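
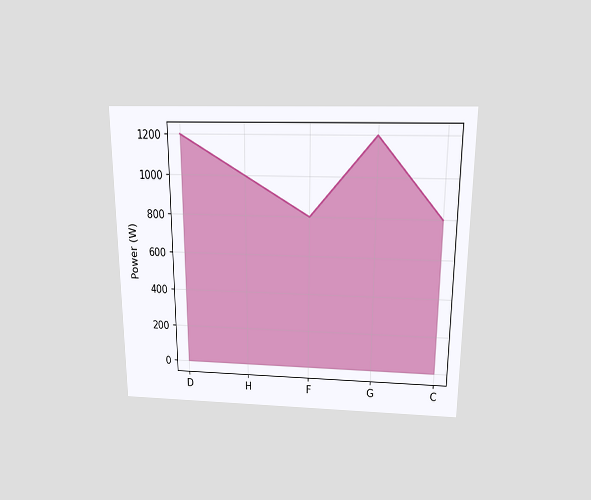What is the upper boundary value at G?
The chart is viewed slightly from above. At G the upper boundary is at 1200W.

1200W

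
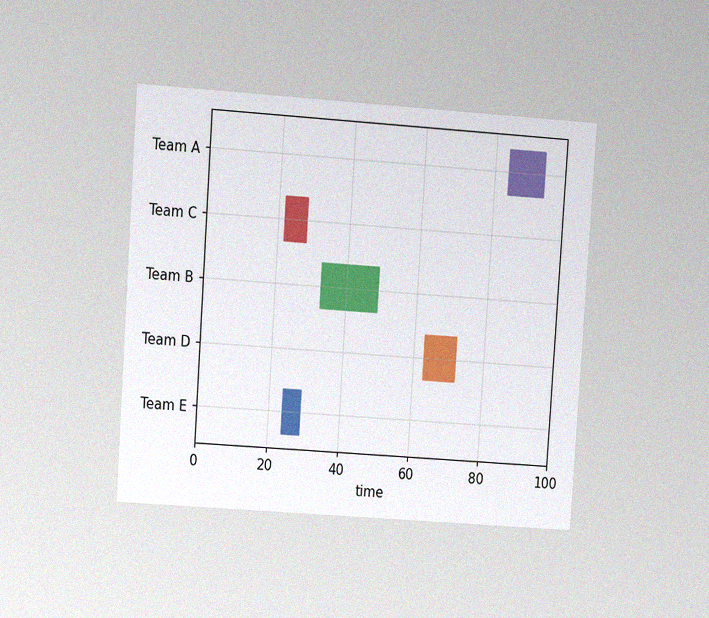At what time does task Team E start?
24

The chart is tilted about 4° clockwise and viewed at a slight angle, with some photo noise. The Team E bar begins at t=24.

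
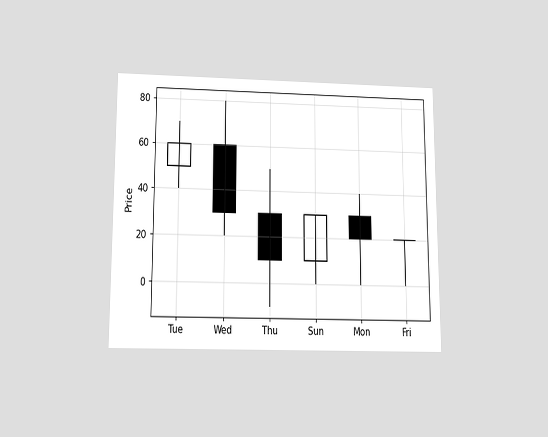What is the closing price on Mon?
20

The chart is viewed slightly from below. The Mon candle closes at 20.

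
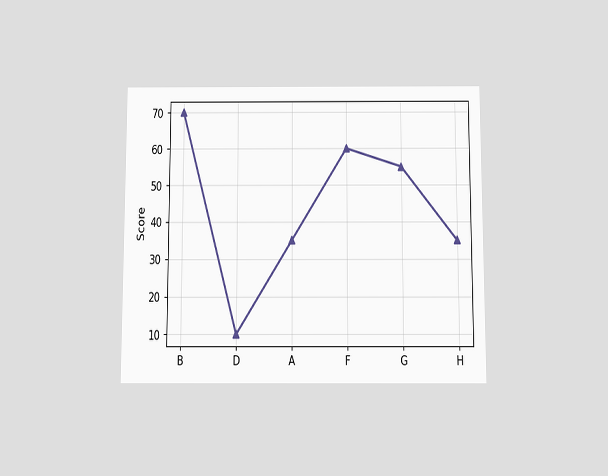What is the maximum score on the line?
The chart is viewed slightly from below. The highest point is at B, and reading across to the y-axis gives 70.

70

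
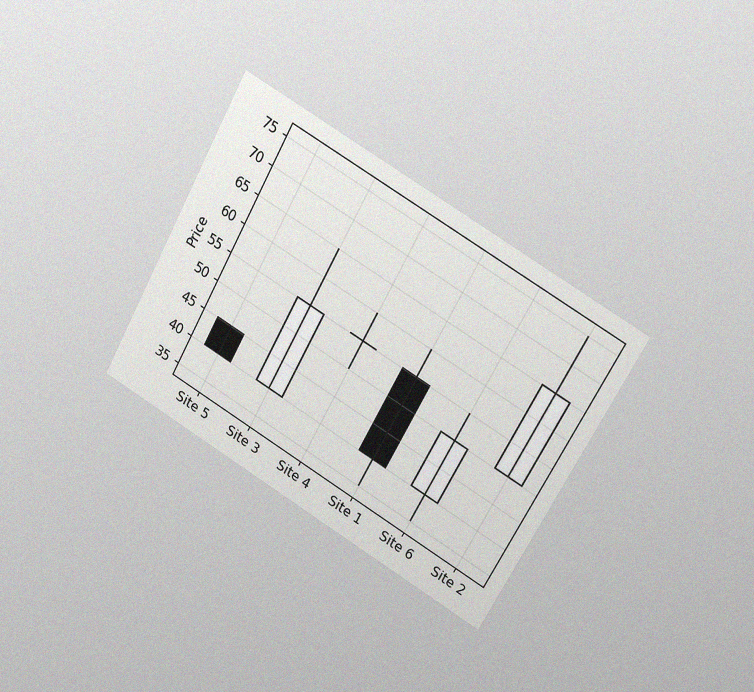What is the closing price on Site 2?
The chart is tilted about 29° clockwise and viewed at a slight angle, with some photo noise. The Site 2 candle closes at 65.

65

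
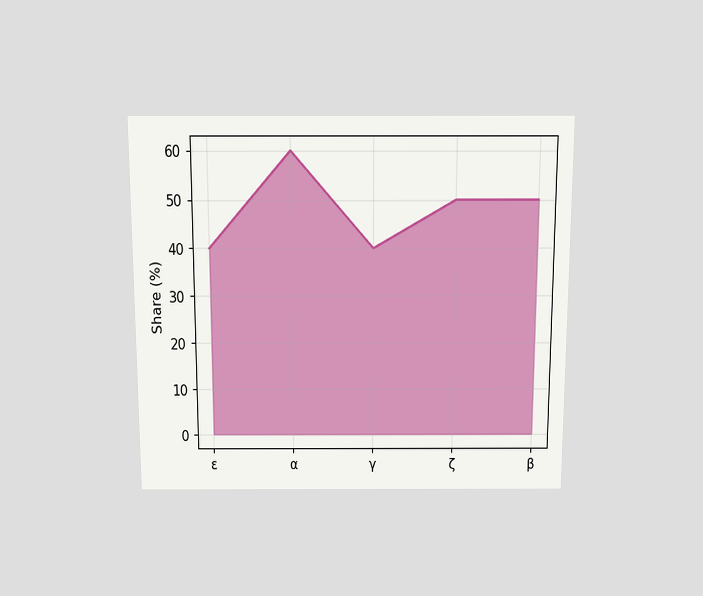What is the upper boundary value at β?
The chart is viewed slightly from above. At β the upper boundary is at 50%.

50%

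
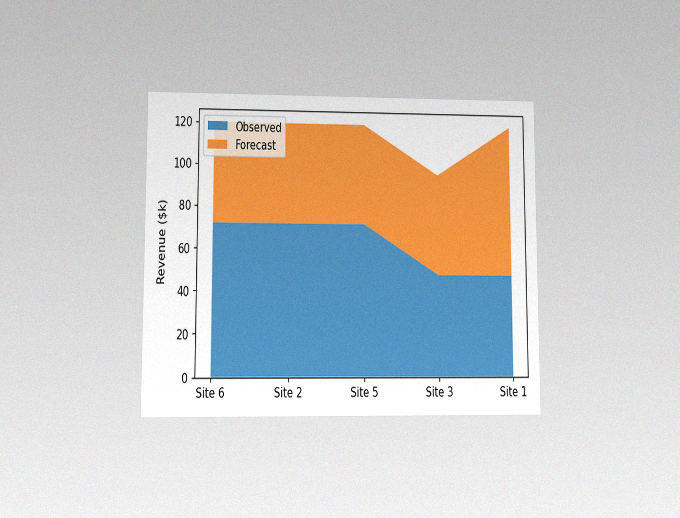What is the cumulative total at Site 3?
The chart is viewed at a slight angle, with some photo noise. The stacked total at Site 3 reaches $96k.

$96k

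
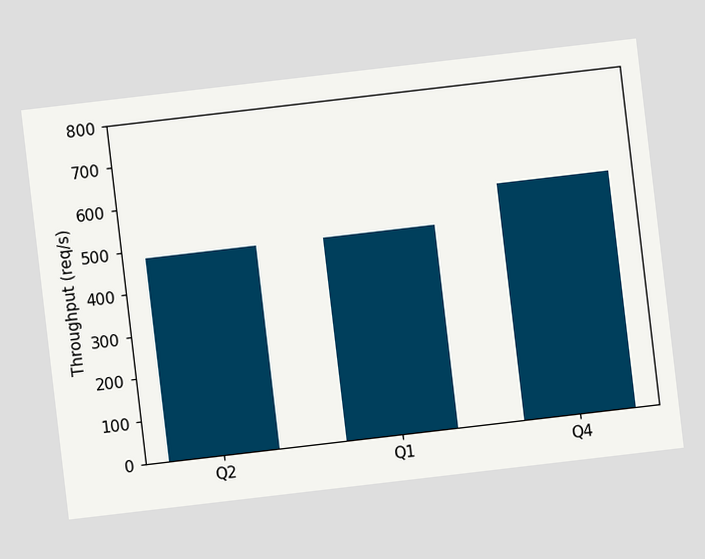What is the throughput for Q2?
480req/s

The chart is tilted about 7° counter-clockwise. Reading along the chart's y-axis, the Q2 bar reaches 480req/s.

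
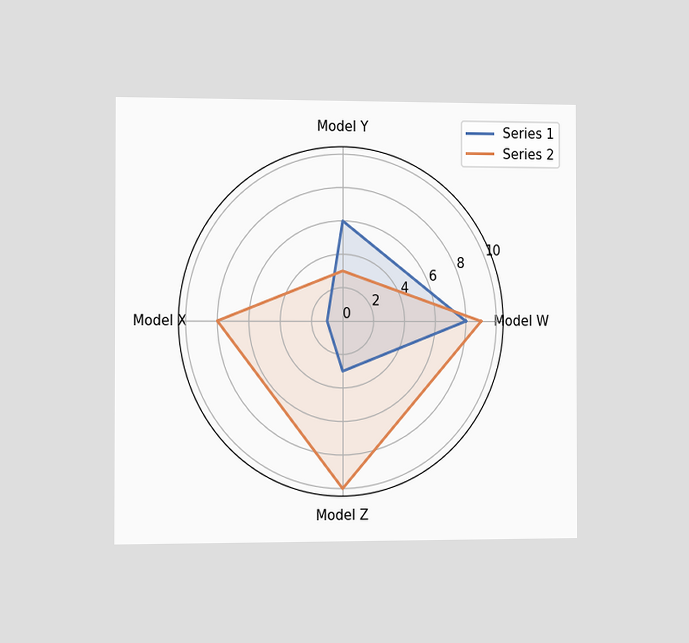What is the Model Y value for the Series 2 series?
The chart is viewed slightly from the left. On the Model Y axis, Series 2 reaches 3.

3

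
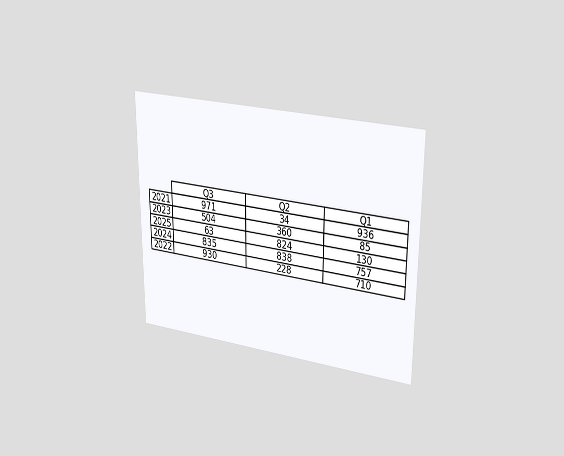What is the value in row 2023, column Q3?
The chart is viewed at a slight angle. The (2023, Q3) cell reads 504.

504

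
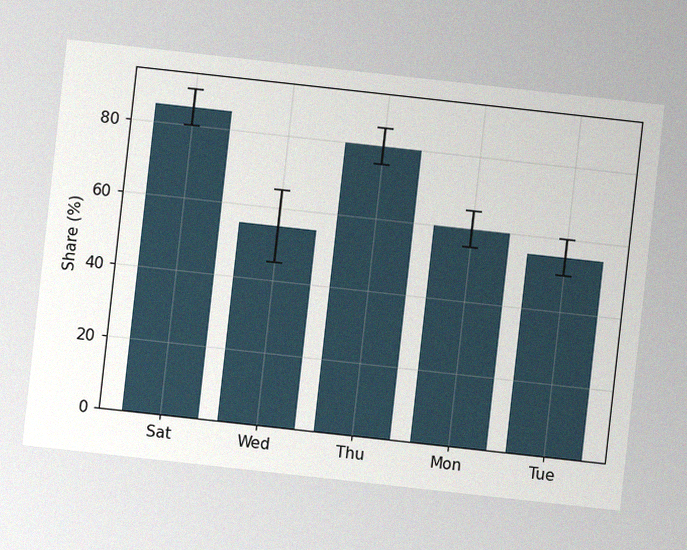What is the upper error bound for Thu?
The chart is tilted about 6° clockwise, with some photo noise. The Thu bar's upper whisker reaches 85%.

85%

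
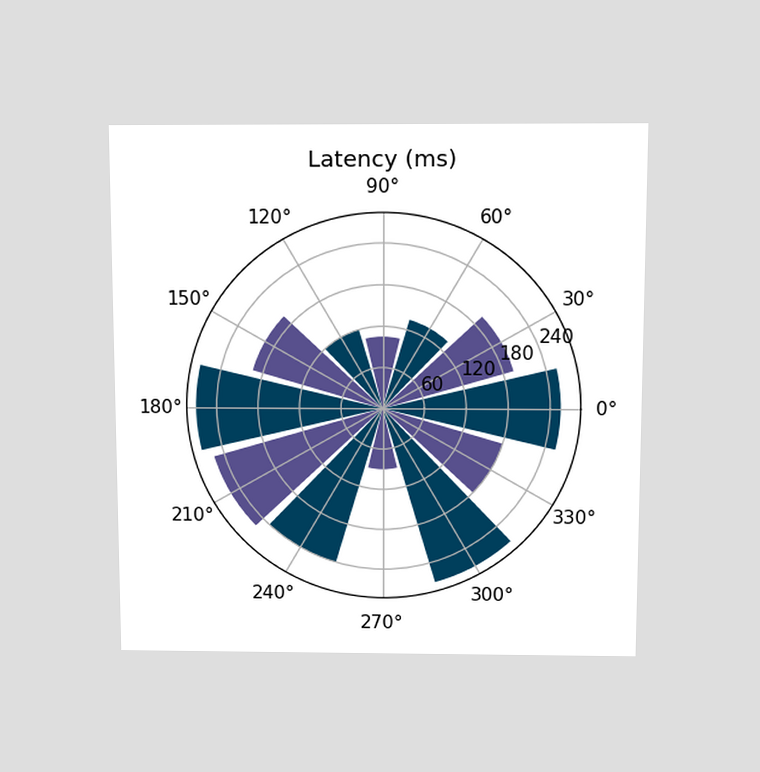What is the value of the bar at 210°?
The chart is viewed slightly from above. The bar at 210° reaches 255ms on the radial axis.

255ms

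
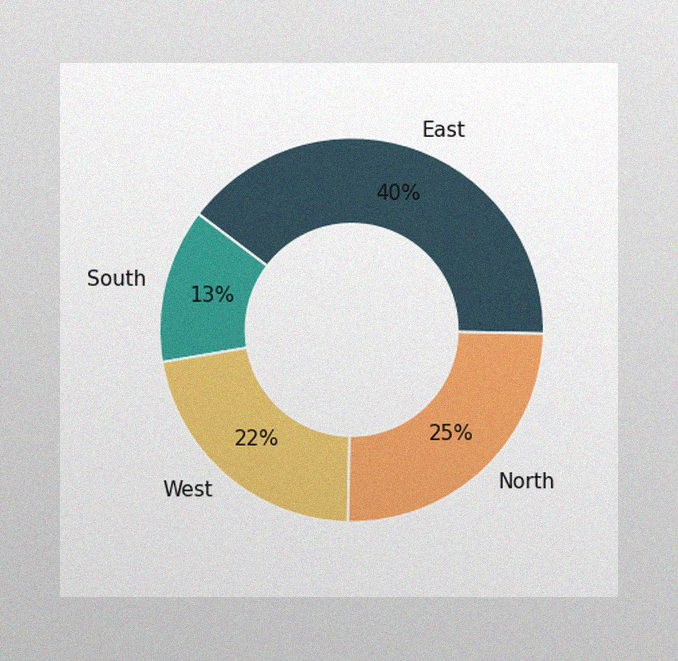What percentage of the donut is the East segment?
40%

The image has some photo noise and uneven lighting. The East segment takes up 40% of the ring.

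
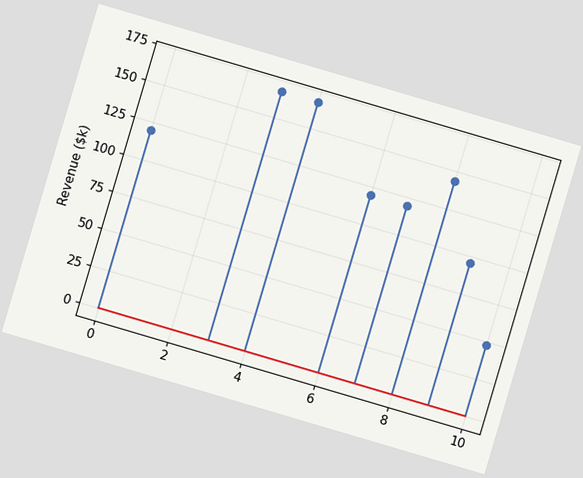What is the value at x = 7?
$120k

The chart is tilted about 16° clockwise. The stem at x=7 reaches $120k.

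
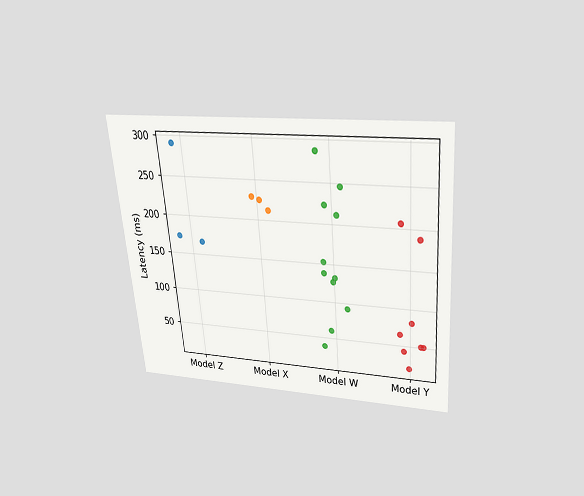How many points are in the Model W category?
The chart is tilted about 5° counter-clockwise and viewed slightly from above. Counting the markers in the Model W column gives 11.

11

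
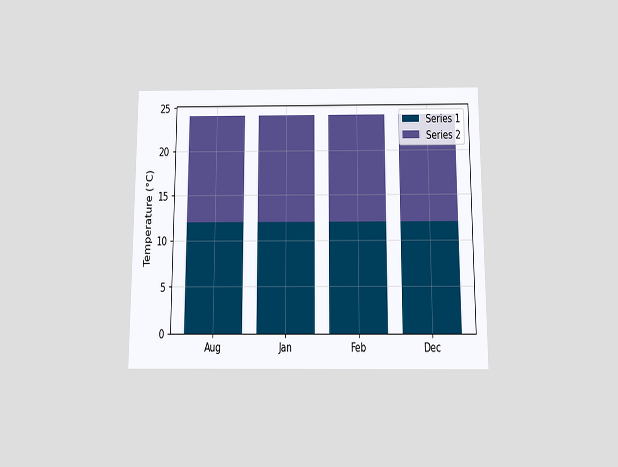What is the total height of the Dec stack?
24°C

The chart is viewed slightly from below. The Dec stack's top reaches 24°C on the y-axis.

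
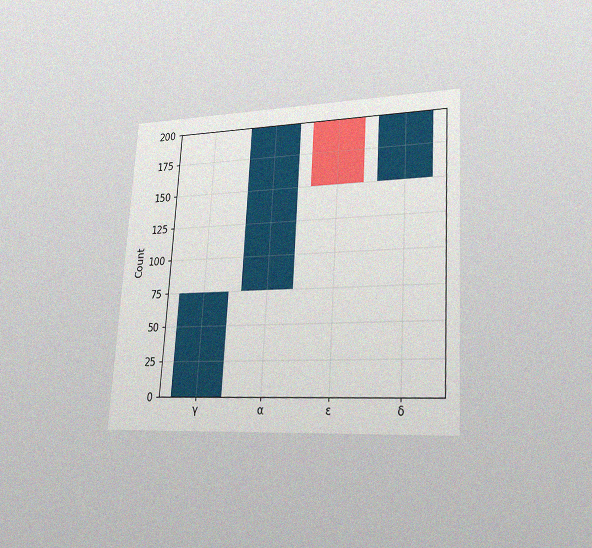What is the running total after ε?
150

The chart is tilted about 3° clockwise and viewed at a slight angle, with some photo noise. After ε the running total reaches 150.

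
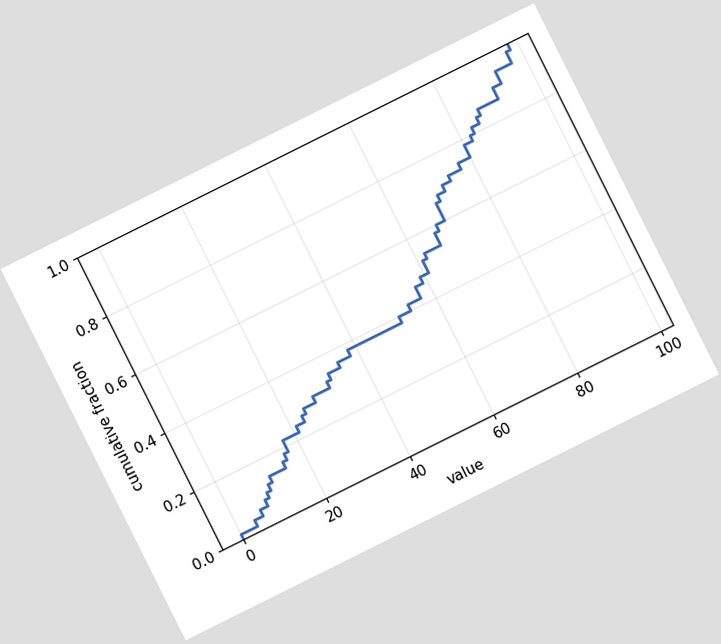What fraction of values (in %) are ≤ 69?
66%

The chart is tilted about 27° counter-clockwise. At x=69 the ECDF step is at 66%.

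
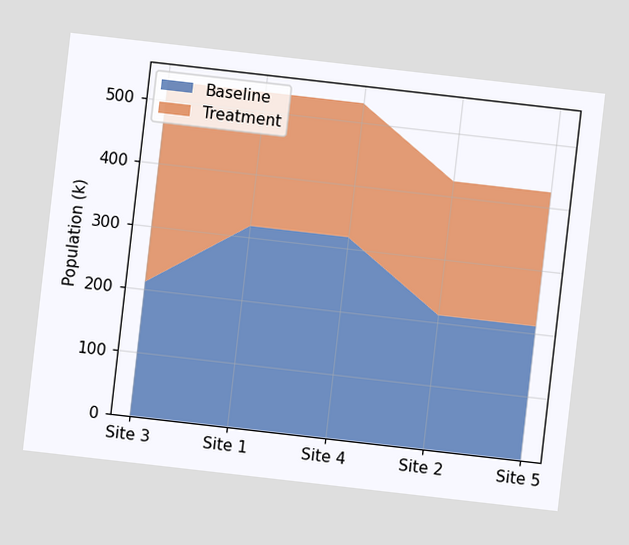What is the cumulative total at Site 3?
The chart is tilted about 7° clockwise. The stacked total at Site 3 reaches 530k.

530k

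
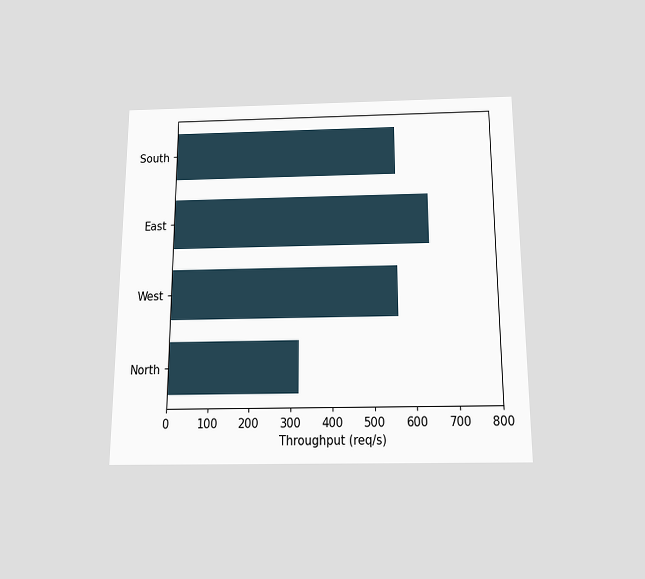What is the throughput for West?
The chart is viewed slightly from below. Reading along the chart's x-axis, the West bar reaches 560req/s.

560req/s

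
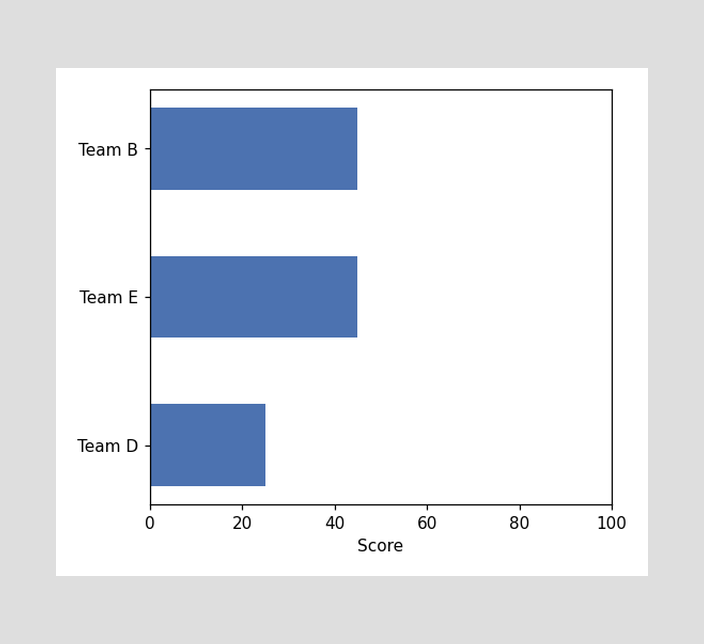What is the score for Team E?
Reading along the chart's x-axis, the Team E bar reaches 45.

45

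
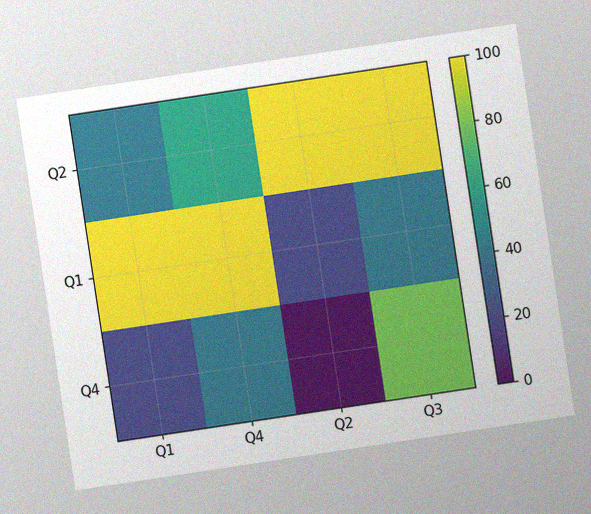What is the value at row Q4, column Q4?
The chart is tilted about 9° counter-clockwise, with some photo noise. Matching cell (Q4, Q4) against the colorbar gives 40.

40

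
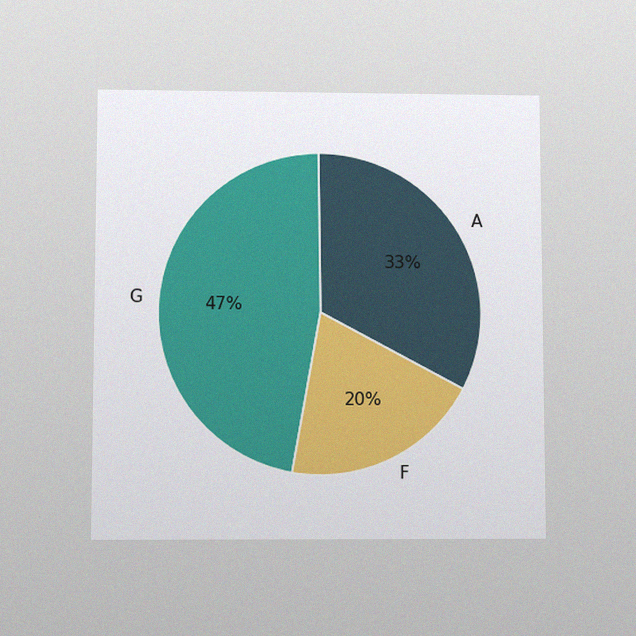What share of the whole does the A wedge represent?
33%

The chart is viewed slightly from below, with some photo noise. The A slice takes up 33% of the pie.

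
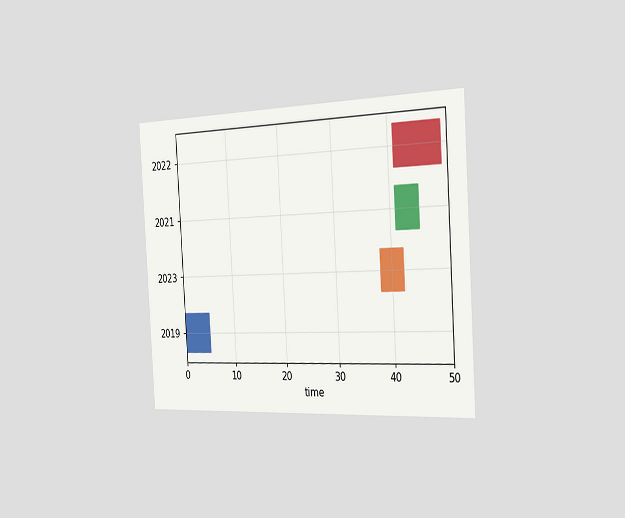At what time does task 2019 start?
0

The chart is tilted about 3° counter-clockwise and viewed slightly from the right. The 2019 bar begins at t=0.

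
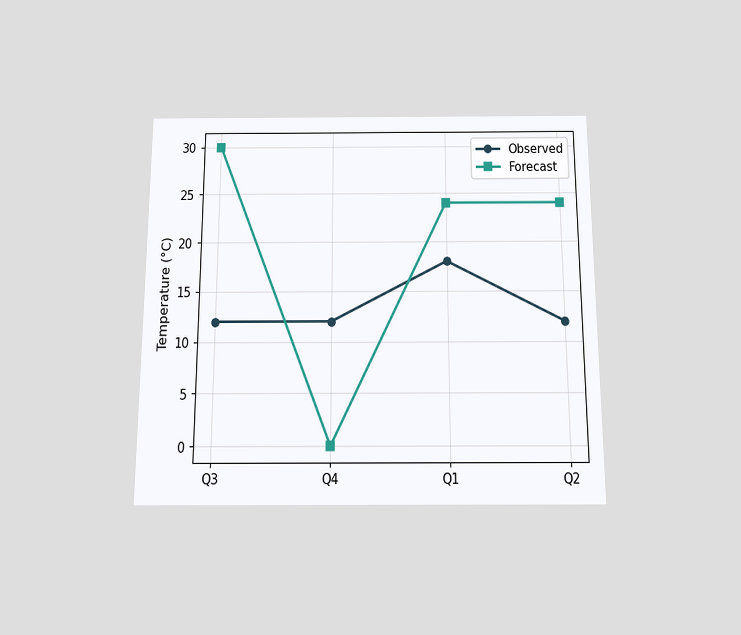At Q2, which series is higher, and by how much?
Forecast, by 12°C

The chart is viewed slightly from below. At Q2, Forecast sits above the other line by 12°C.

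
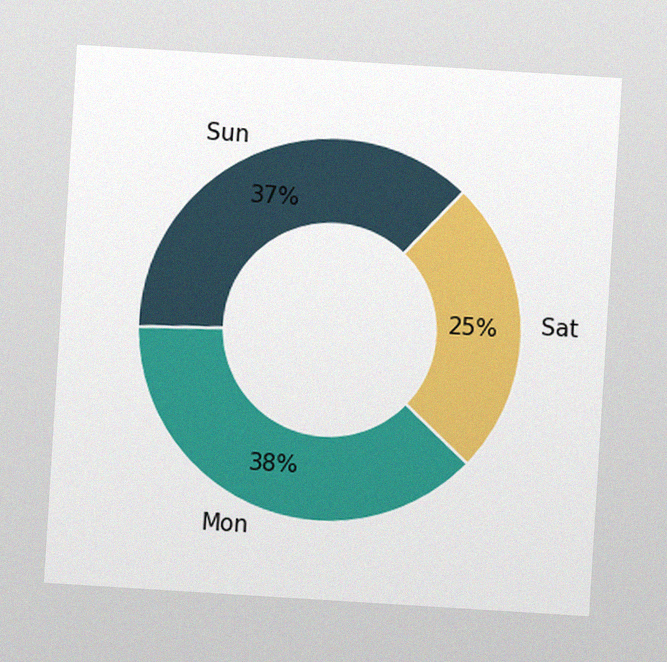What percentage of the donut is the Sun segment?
37%

The chart is tilted about 4° clockwise, with some photo noise. The Sun segment takes up 37% of the ring.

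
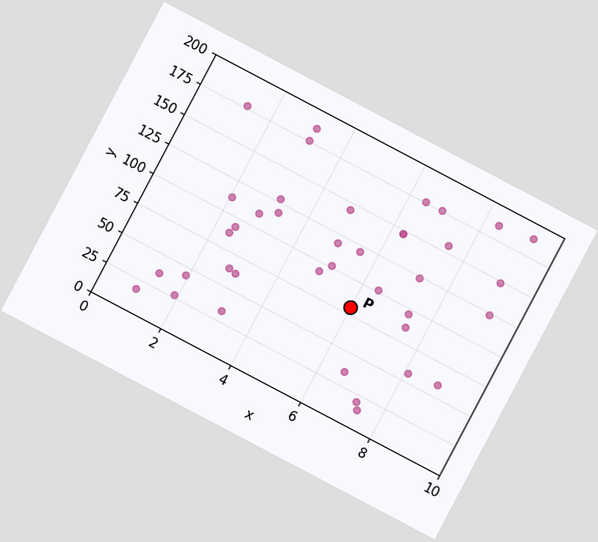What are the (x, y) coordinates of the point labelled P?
(6, 80)

The chart is tilted about 28° clockwise. Following the gridlines from P to each axis, P sits at (6, 80).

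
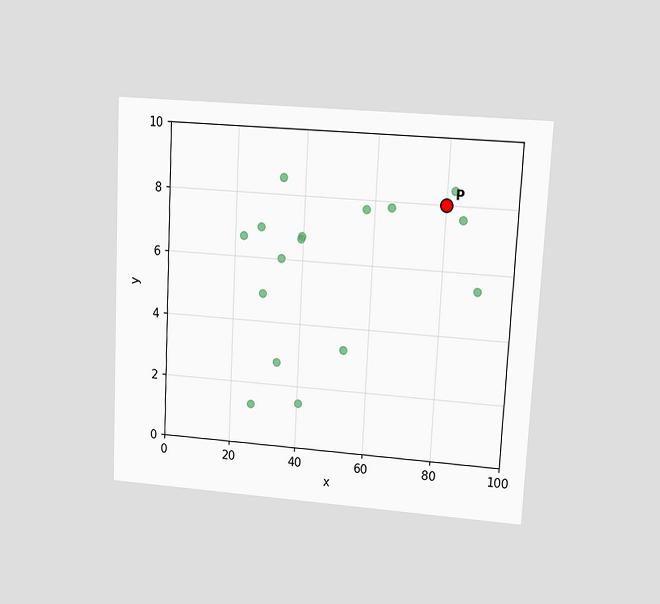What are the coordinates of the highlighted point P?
(80, 8)

The chart is tilted about 3° clockwise and viewed at a slight angle. Following the gridlines from P to each axis, P sits at (80, 8).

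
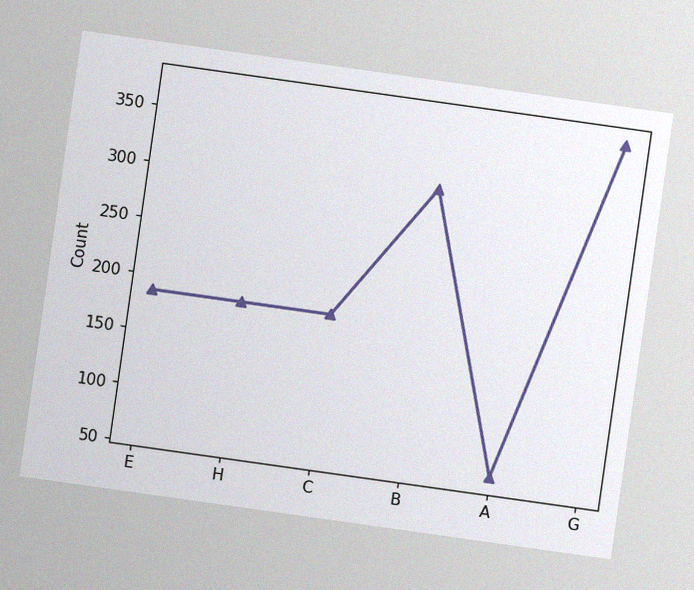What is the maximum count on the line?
The chart is tilted about 8° clockwise, with some photo noise. The highest point is at G, and reading across to the y-axis gives 372.

372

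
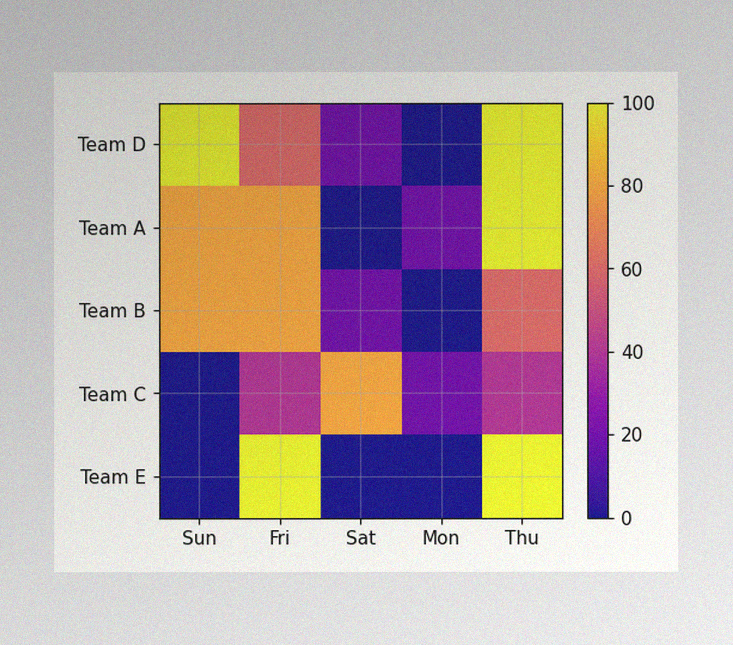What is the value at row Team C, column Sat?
80

The image has some photo noise and uneven lighting. Matching cell (Team C, Sat) against the colorbar gives 80.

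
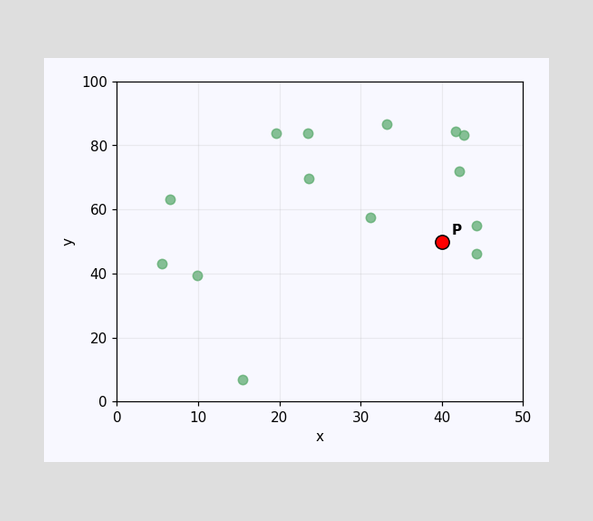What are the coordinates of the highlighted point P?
Following the gridlines from P to each axis, P sits at (40, 50).

(40, 50)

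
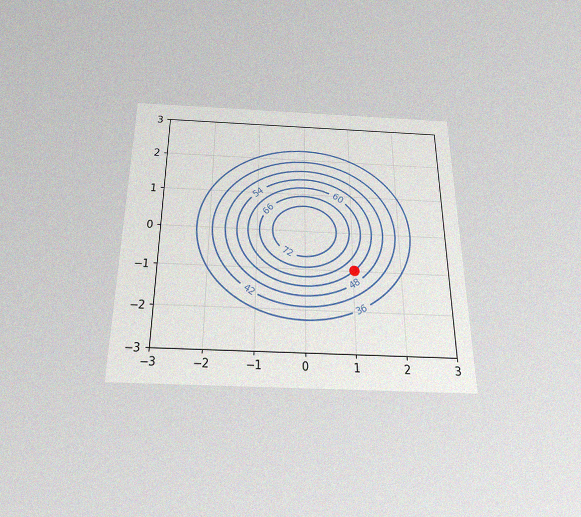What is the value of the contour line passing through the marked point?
The chart is viewed slightly from below, with some photo noise. The marked point sits on the contour labelled 54.

54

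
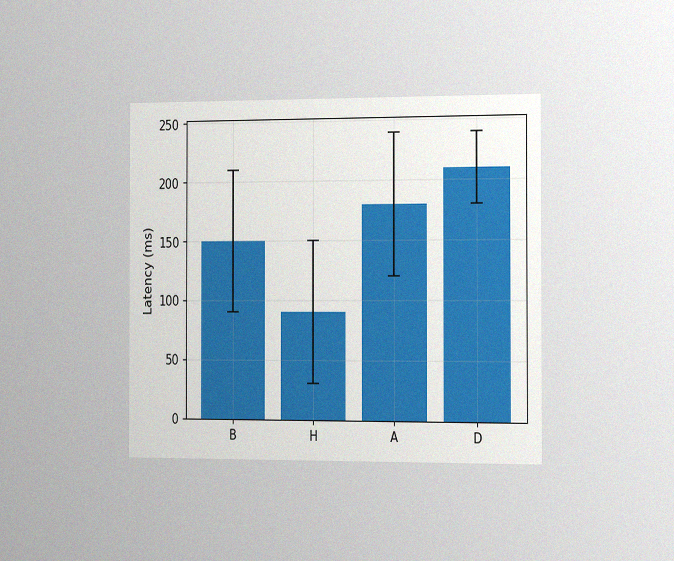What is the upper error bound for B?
The chart is viewed slightly from the right, with some photo noise. The B bar's upper whisker reaches 210ms.

210ms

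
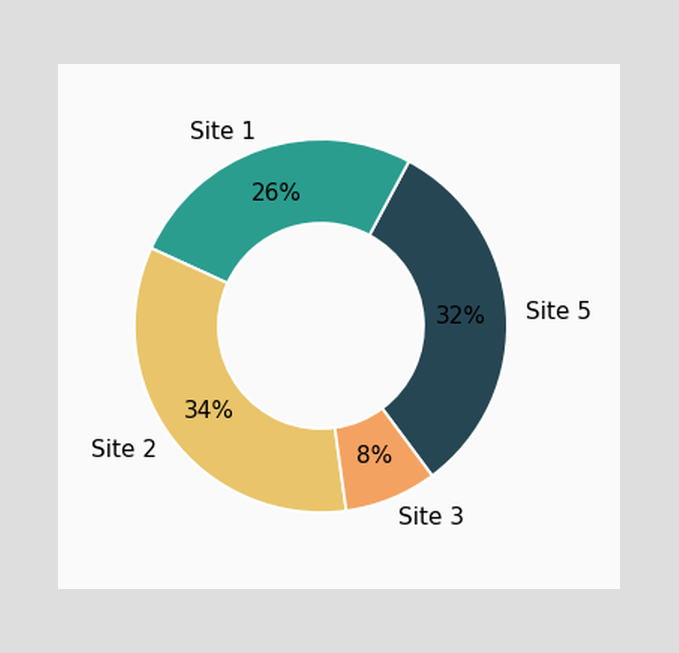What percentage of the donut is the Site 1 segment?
The Site 1 segment takes up 26% of the ring.

26%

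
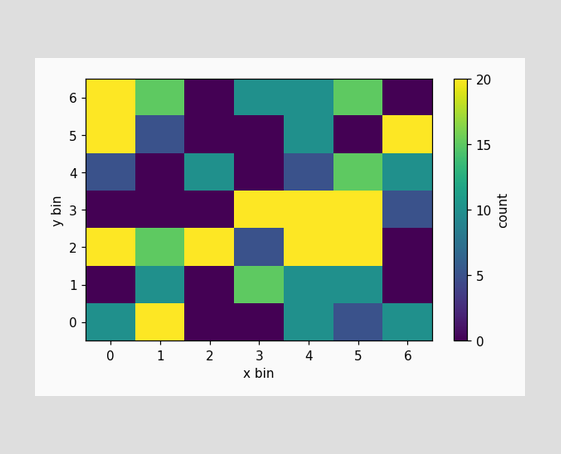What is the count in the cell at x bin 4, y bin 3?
20

Matching the cell (4, 3) against the colorbar gives 20.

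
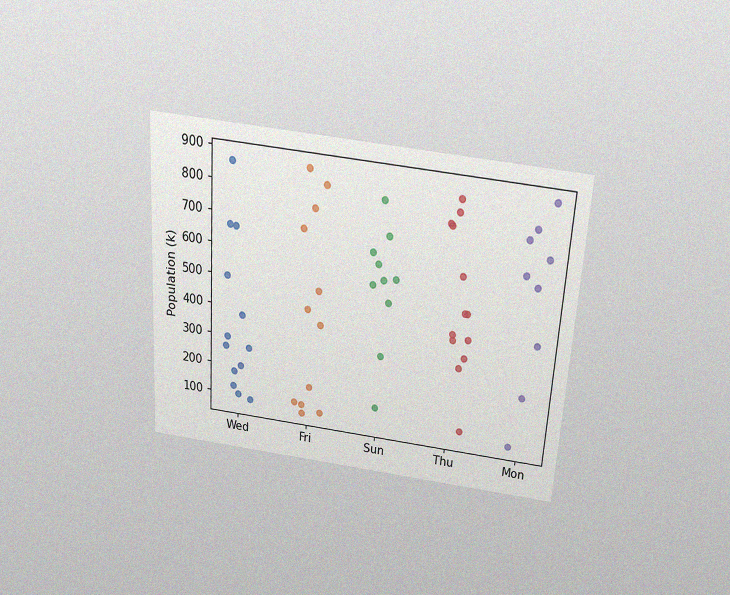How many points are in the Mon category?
9

The chart is tilted about 4° clockwise and viewed slightly from above, with some photo noise. Counting the markers in the Mon column gives 9.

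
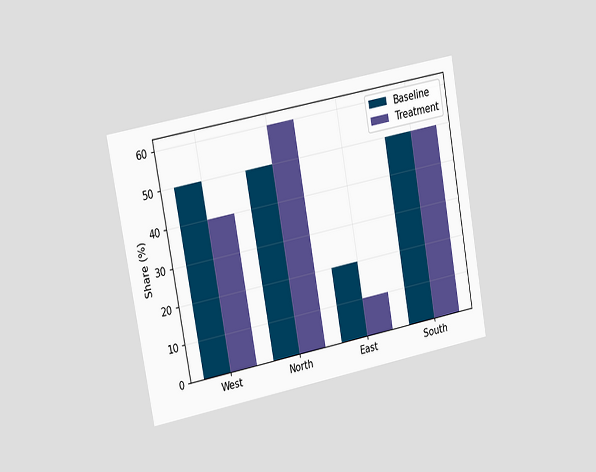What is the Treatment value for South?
The chart is tilted about 10° counter-clockwise and viewed slightly from the left. The Treatment bar at South reaches 50% on the y-axis.

50%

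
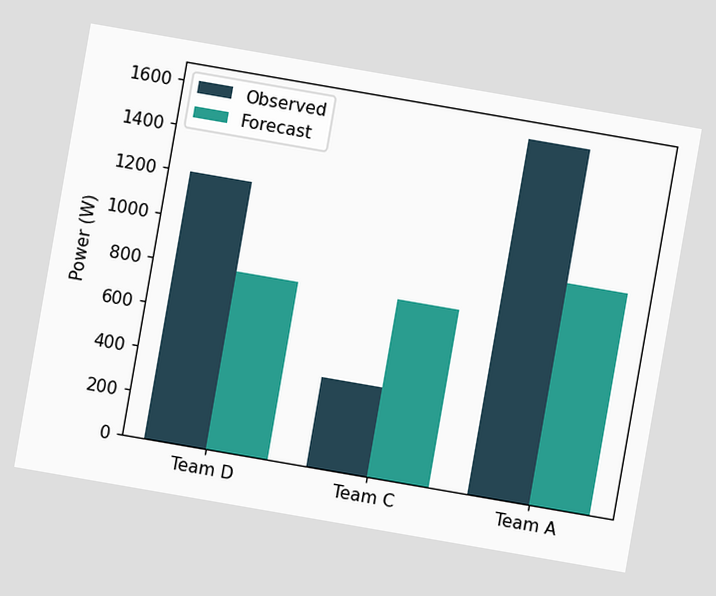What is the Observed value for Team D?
1200W

The chart is tilted about 10° clockwise. The Observed bar at Team D reaches 1200W on the y-axis.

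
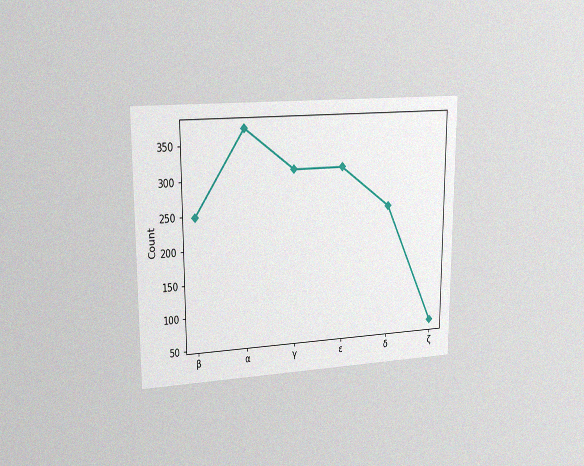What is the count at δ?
248

The chart is viewed at a slight angle, with some photo noise. At δ, the line is at 248.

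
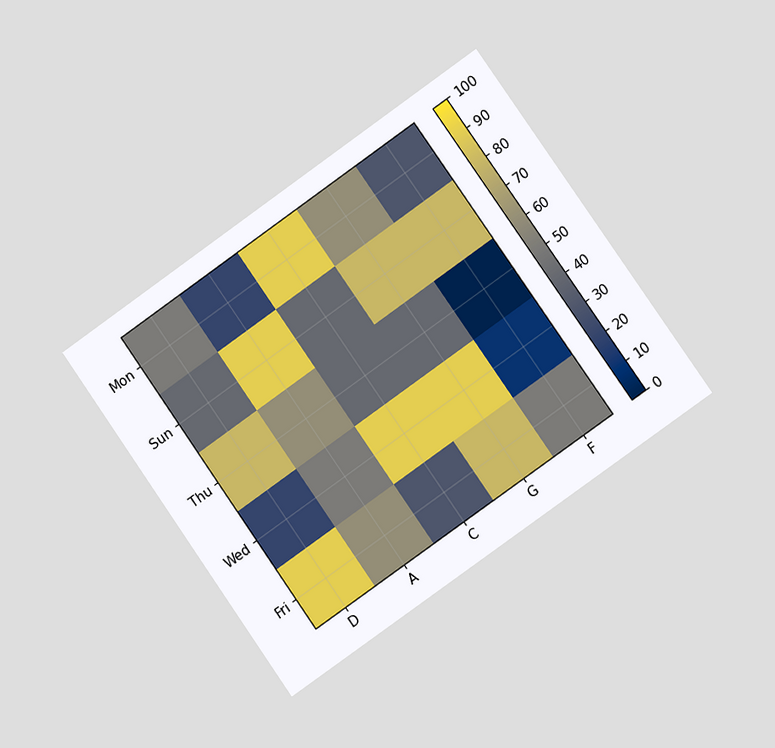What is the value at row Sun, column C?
40

The chart is tilted about 35° counter-clockwise and viewed at a slight angle. Matching cell (Sun, C) against the colorbar gives 40.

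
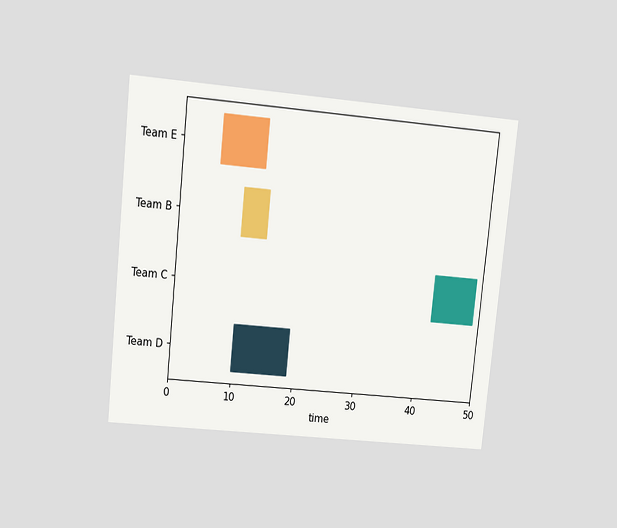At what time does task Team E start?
6

The chart is tilted about 6° clockwise and viewed at a slight angle. The Team E bar begins at t=6.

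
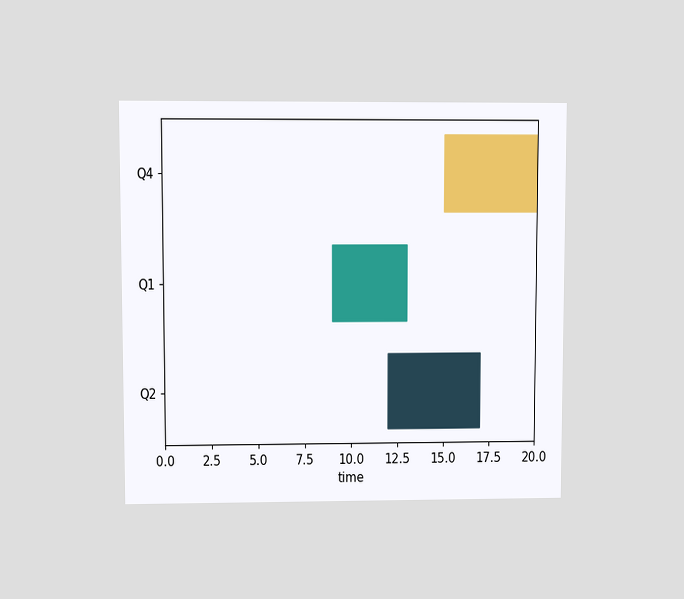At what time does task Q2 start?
The chart is viewed at a slight angle. The Q2 bar begins at t=12.

12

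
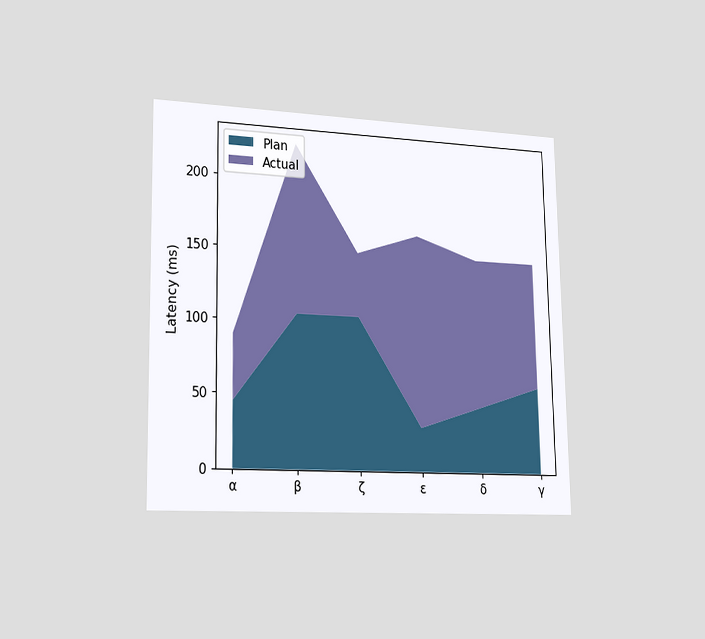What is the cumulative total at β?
225ms

The chart is viewed slightly from the left. The stacked total at β reaches 225ms.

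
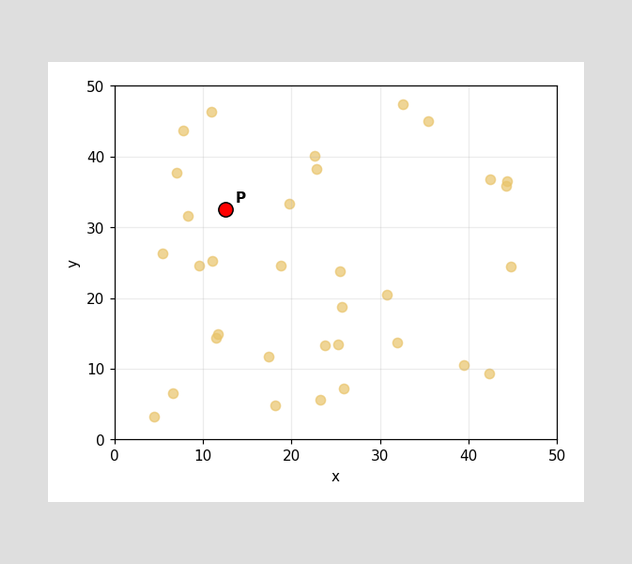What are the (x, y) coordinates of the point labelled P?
(12.5, 32.5)

Following the gridlines from P to each axis, P sits at (12.5, 32.5).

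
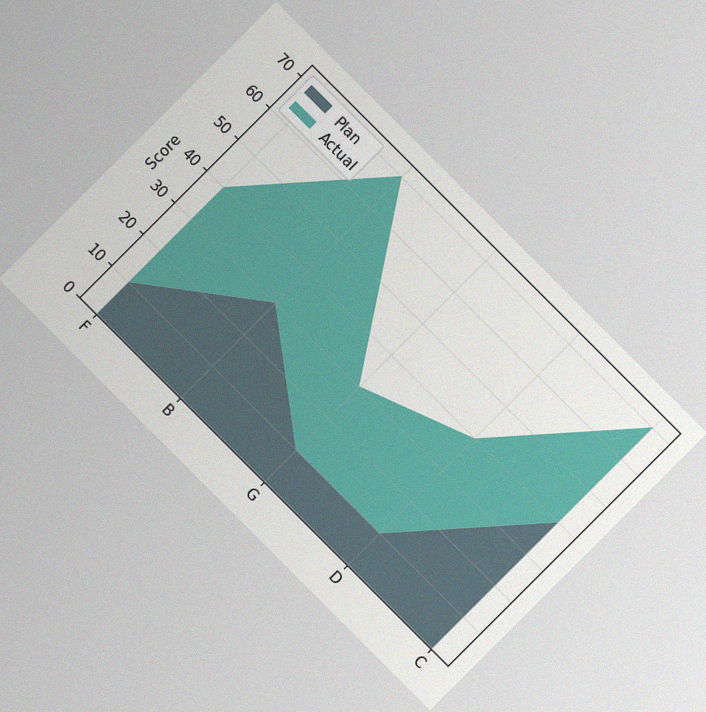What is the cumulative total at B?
The chart is tilted about 45° clockwise, with some photo noise. The stacked total at B reaches 70.

70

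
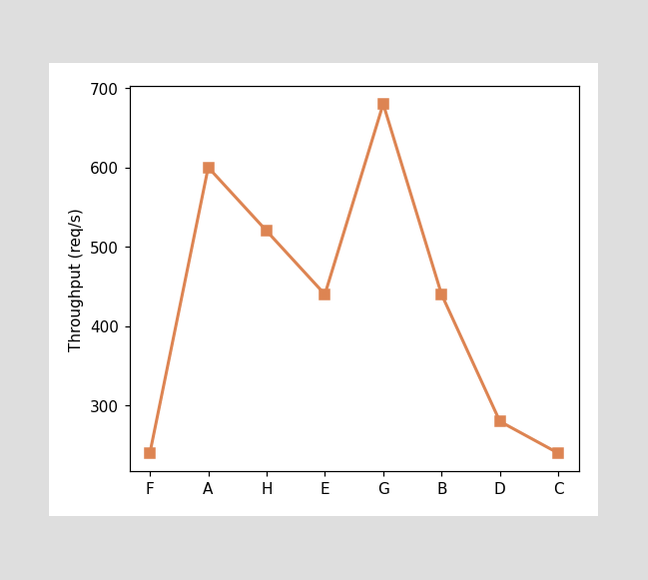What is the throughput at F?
At F, the line is at 240req/s.

240req/s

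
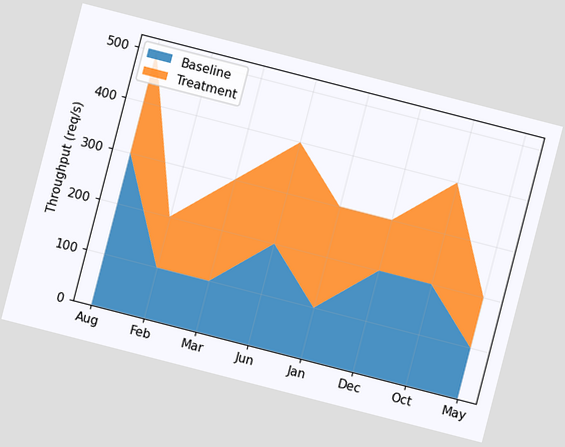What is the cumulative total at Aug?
The chart is tilted about 14° clockwise. The stacked total at Aug reaches 500req/s.

500req/s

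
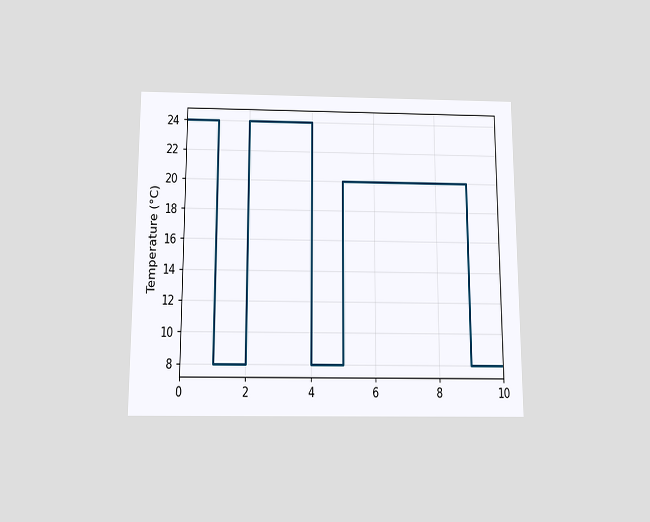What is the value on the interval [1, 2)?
8°C

The chart is viewed slightly from below. On [1, 2) the step sits at 8°C.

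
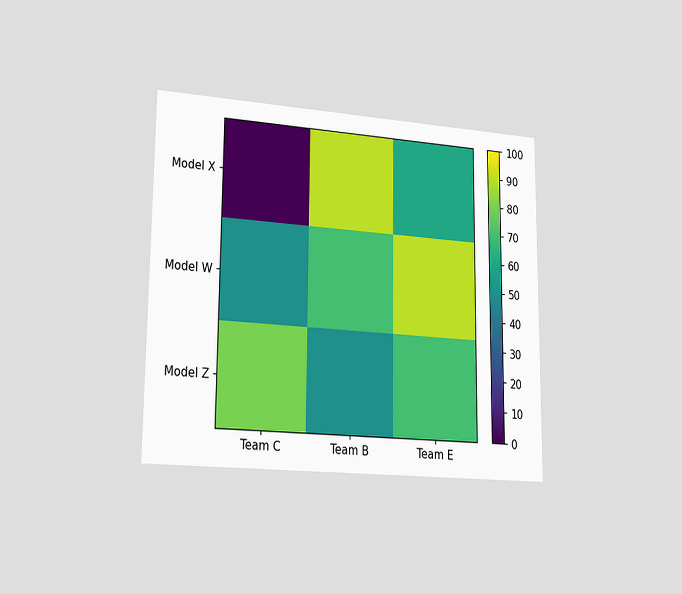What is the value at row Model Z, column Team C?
The chart is viewed slightly from the left. Matching cell (Model Z, Team C) against the colorbar gives 80.

80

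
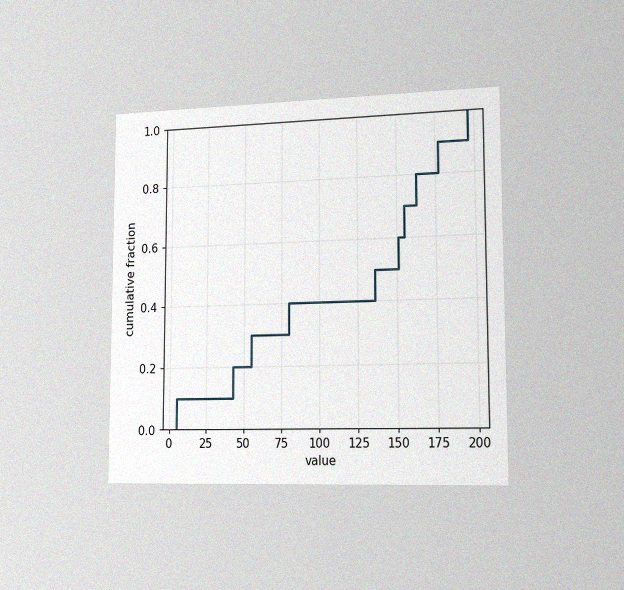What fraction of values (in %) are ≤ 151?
The chart is viewed slightly from the right, with some photo noise. At x=151 the ECDF step is at 60%.

60%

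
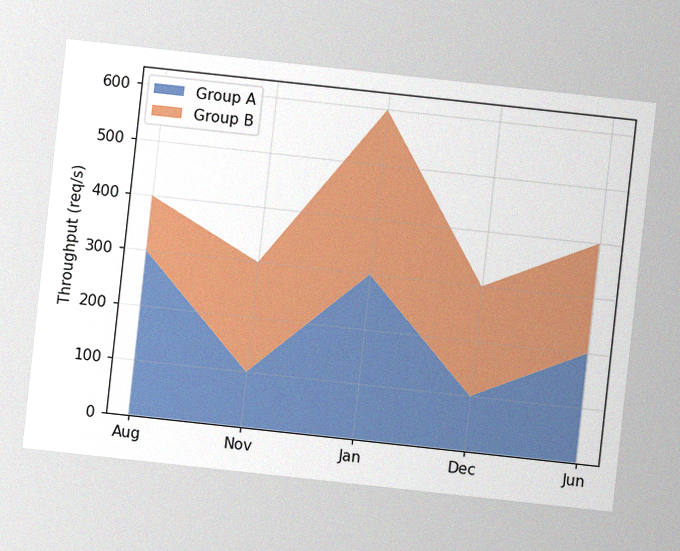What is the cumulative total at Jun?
400req/s

The chart is tilted about 6° clockwise, with some photo noise. The stacked total at Jun reaches 400req/s.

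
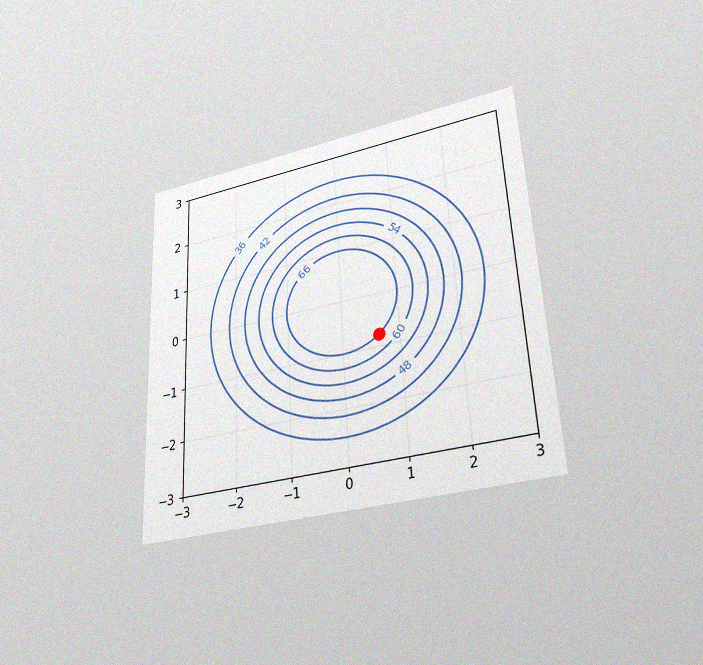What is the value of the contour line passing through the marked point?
66

The chart is tilted about 3° counter-clockwise and viewed slightly from below, with some photo noise. The marked point sits on the contour labelled 66.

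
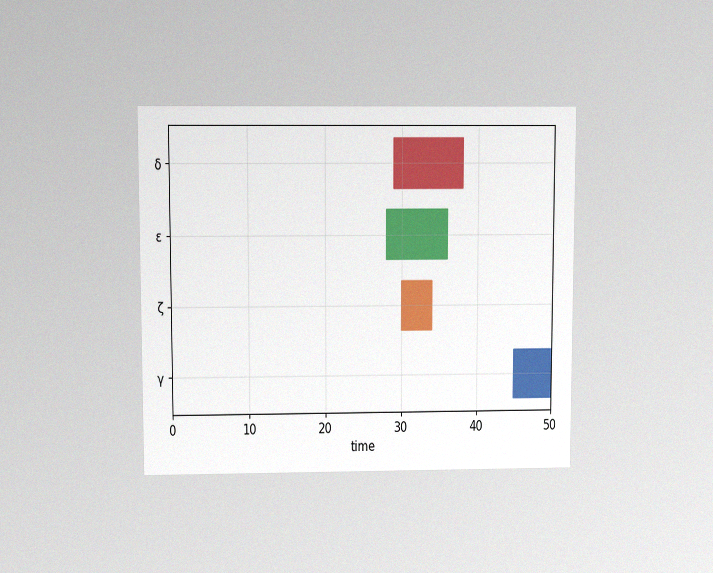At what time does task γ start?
45

The chart is viewed slightly from above, with some photo noise. The γ bar begins at t=45.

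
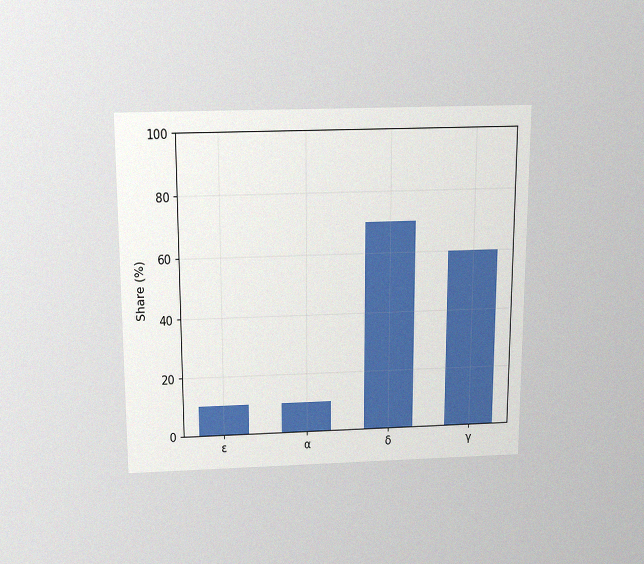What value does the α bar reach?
The chart is viewed slightly from above, with some photo noise. Reading along the chart's y-axis, the α bar reaches 10%.

10%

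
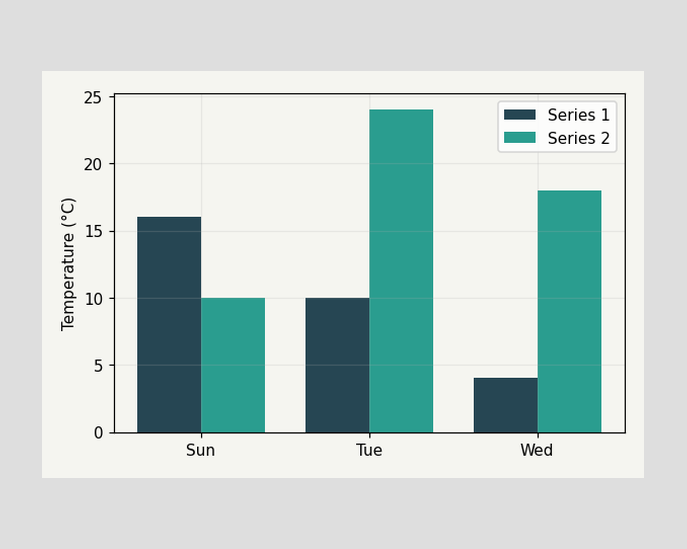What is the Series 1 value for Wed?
The Series 1 bar at Wed reaches 4°C on the y-axis.

4°C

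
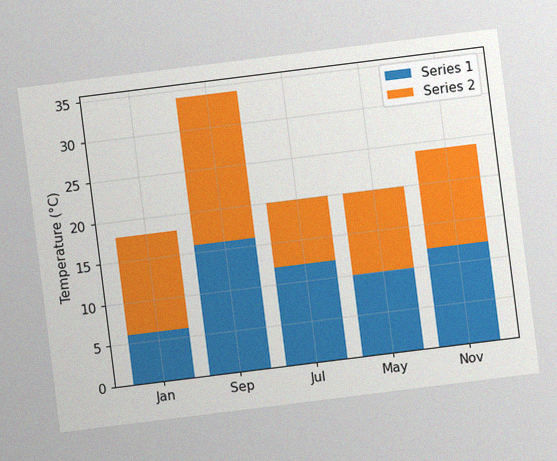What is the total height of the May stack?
The chart is tilted about 7° counter-clockwise, with some photo noise. The May stack's top reaches 20°C on the y-axis.

20°C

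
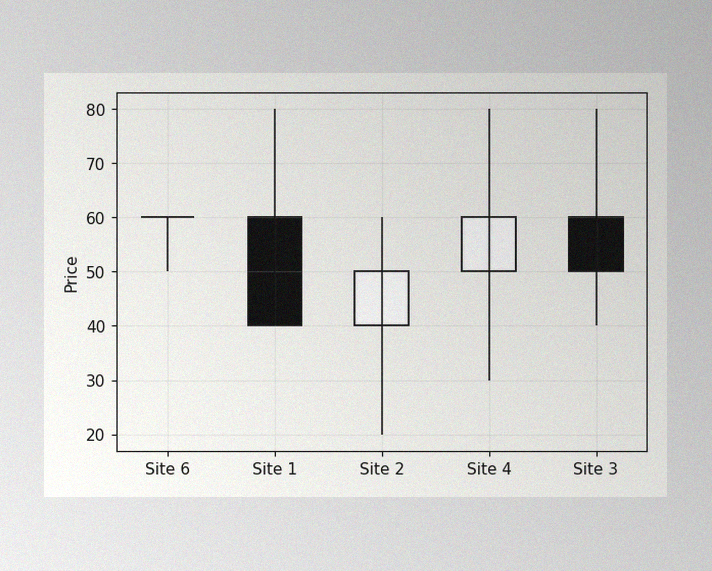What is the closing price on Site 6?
The image has some photo noise and uneven lighting. The Site 6 candle closes at 60.

60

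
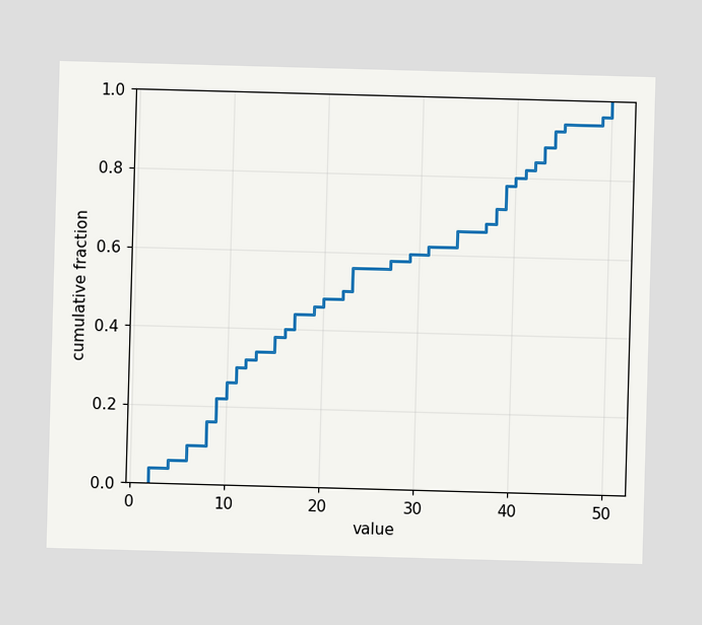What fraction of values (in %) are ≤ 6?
10%

At x=6 the ECDF step is at 10%.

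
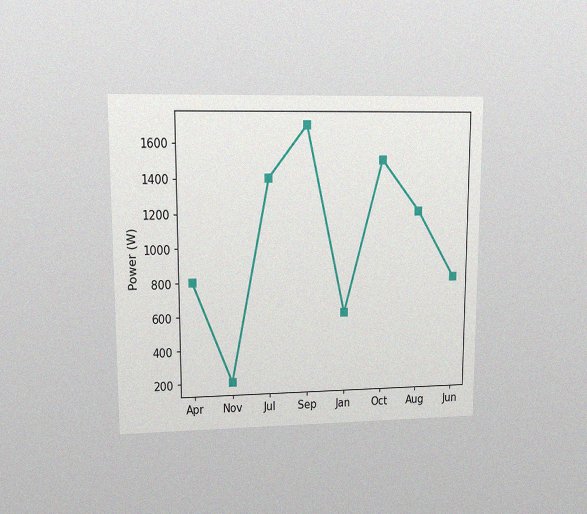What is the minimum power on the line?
The chart is viewed at a slight angle, with some photo noise. The lowest point is at Nov, and reading across to the y-axis gives 200W.

200W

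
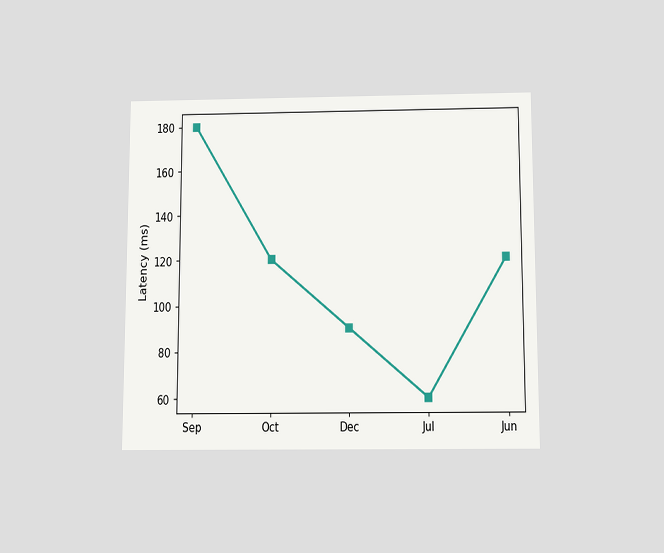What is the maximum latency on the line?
The chart is viewed slightly from below. The highest point is at Sep, and reading across to the y-axis gives 180ms.

180ms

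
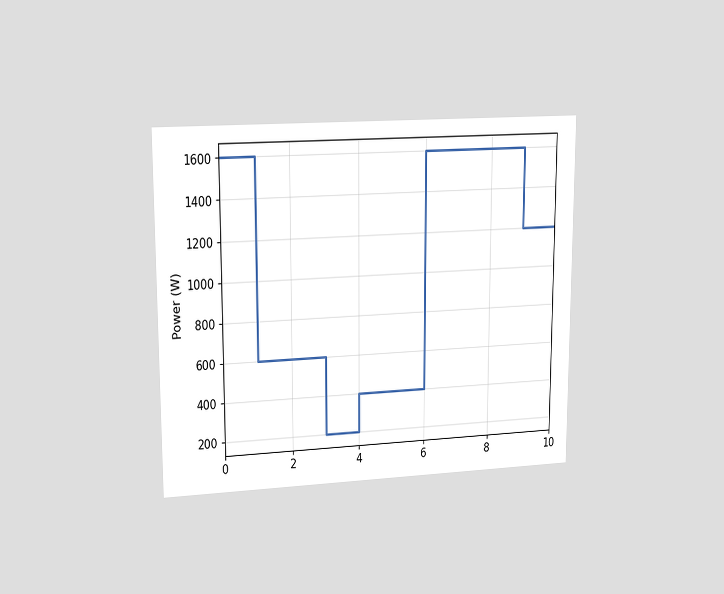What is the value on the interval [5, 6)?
400W

The chart is viewed at a slight angle. On [5, 6) the step sits at 400W.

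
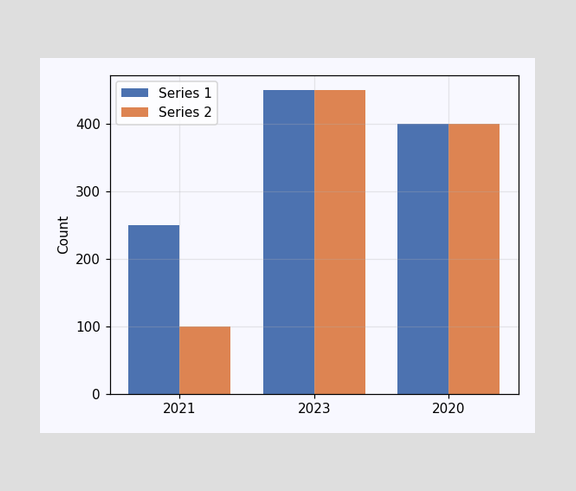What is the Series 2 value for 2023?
The Series 2 bar at 2023 reaches 450 on the y-axis.

450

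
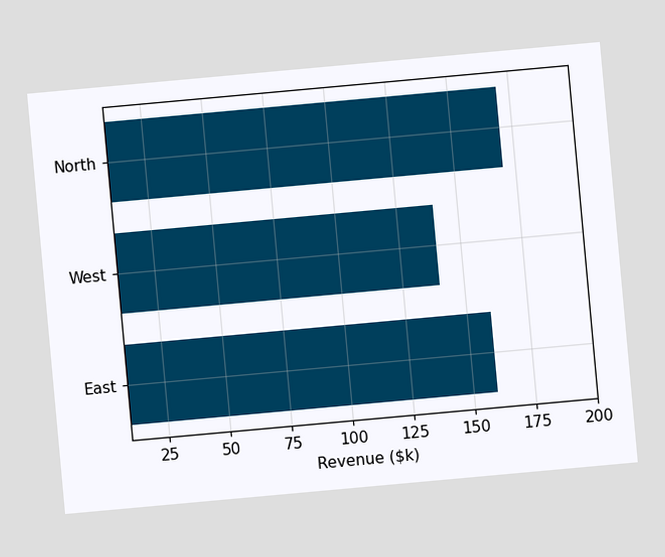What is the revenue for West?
The chart is tilted about 5° counter-clockwise. Reading along the chart's x-axis, the West bar reaches $140k.

$140k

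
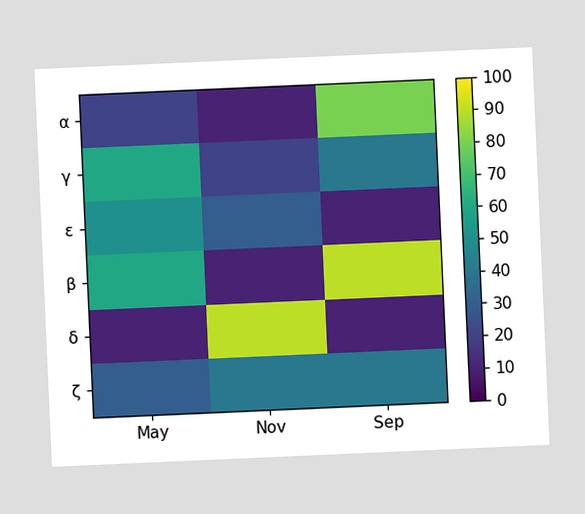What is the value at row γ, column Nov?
20

The chart is tilted about 3° counter-clockwise. Matching cell (γ, Nov) against the colorbar gives 20.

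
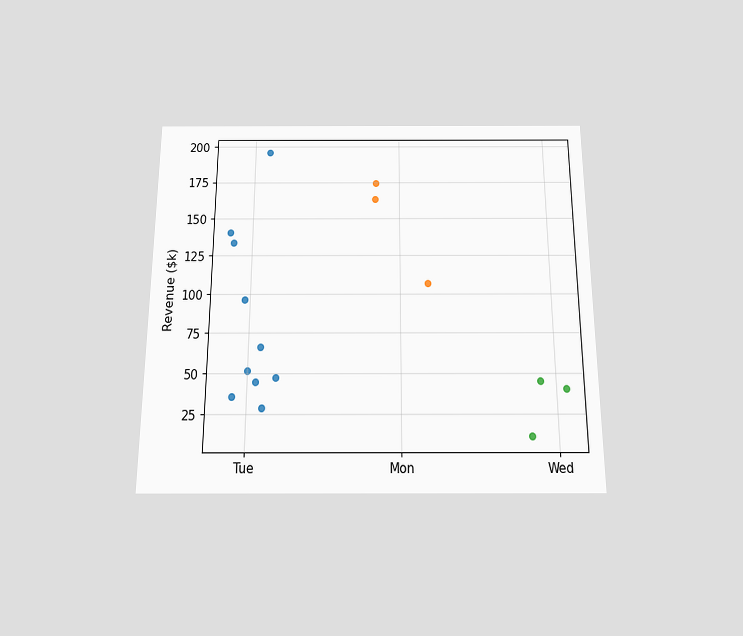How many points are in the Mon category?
The chart is viewed slightly from below. Counting the markers in the Mon column gives 3.

3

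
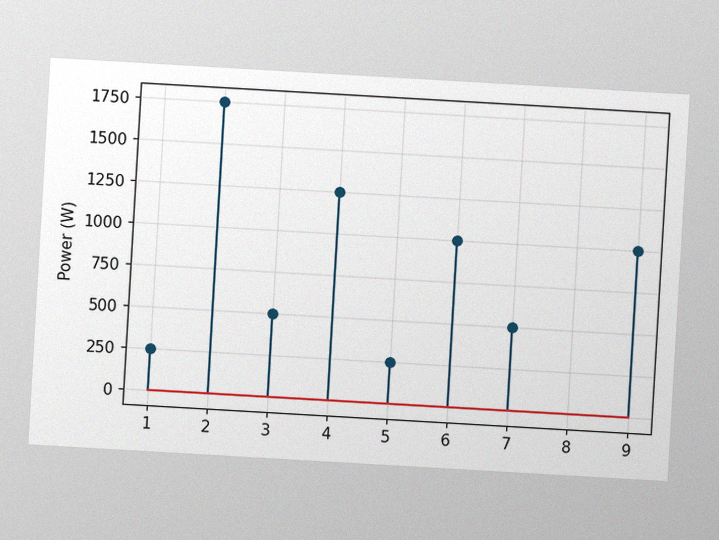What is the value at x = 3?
The chart is tilted about 3° clockwise, with some photo noise. The stem at x=3 reaches 500W.

500W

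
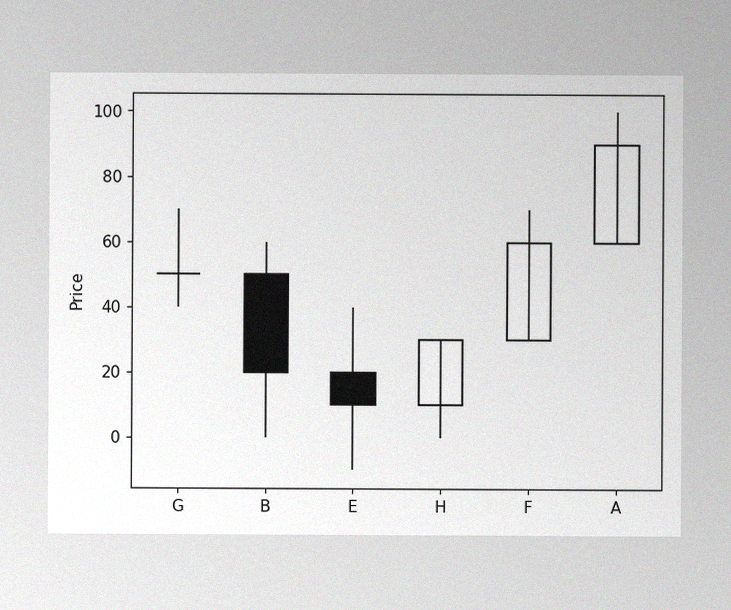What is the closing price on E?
10

The image has some photo noise and uneven lighting. The E candle closes at 10.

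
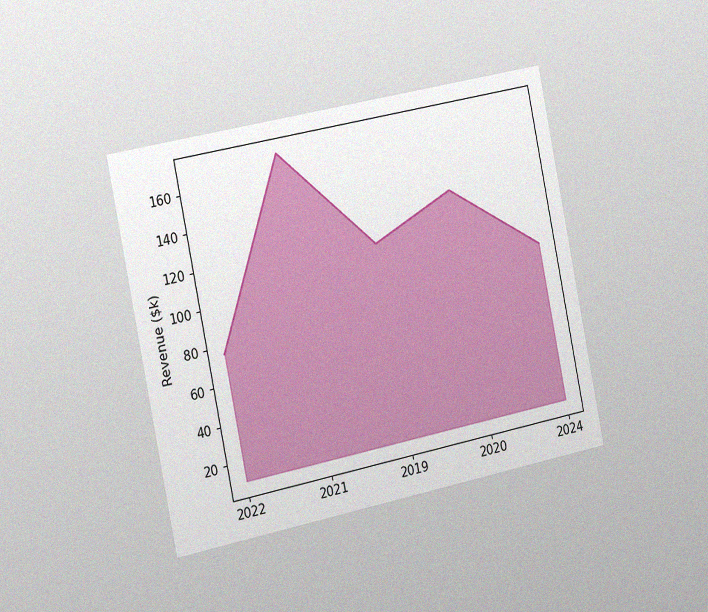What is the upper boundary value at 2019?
$114k

The chart is tilted about 12° counter-clockwise and viewed slightly from the left, with some photo noise. At 2019 the upper boundary is at $114k.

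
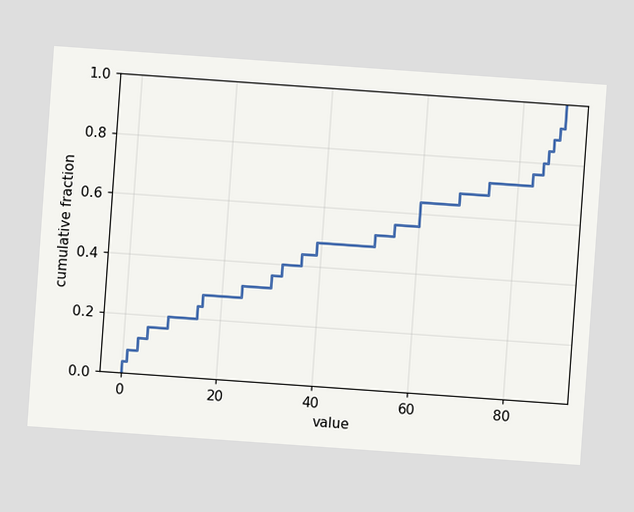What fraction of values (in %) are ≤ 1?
8%

The chart is tilted about 4° clockwise. At x=1 the ECDF step is at 8%.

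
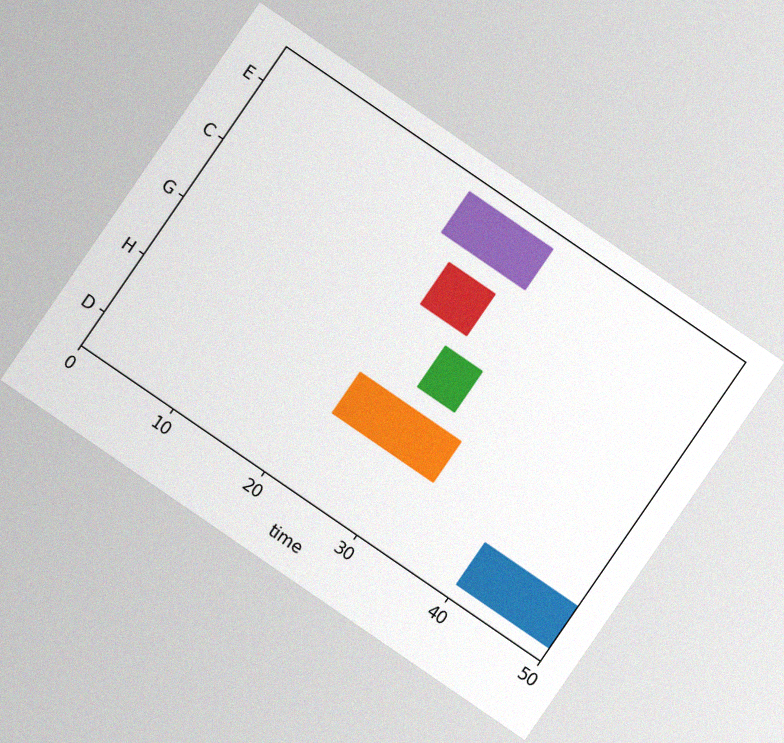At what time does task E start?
The chart is tilted about 34° clockwise, with some photo noise. The E bar begins at t=21.

21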